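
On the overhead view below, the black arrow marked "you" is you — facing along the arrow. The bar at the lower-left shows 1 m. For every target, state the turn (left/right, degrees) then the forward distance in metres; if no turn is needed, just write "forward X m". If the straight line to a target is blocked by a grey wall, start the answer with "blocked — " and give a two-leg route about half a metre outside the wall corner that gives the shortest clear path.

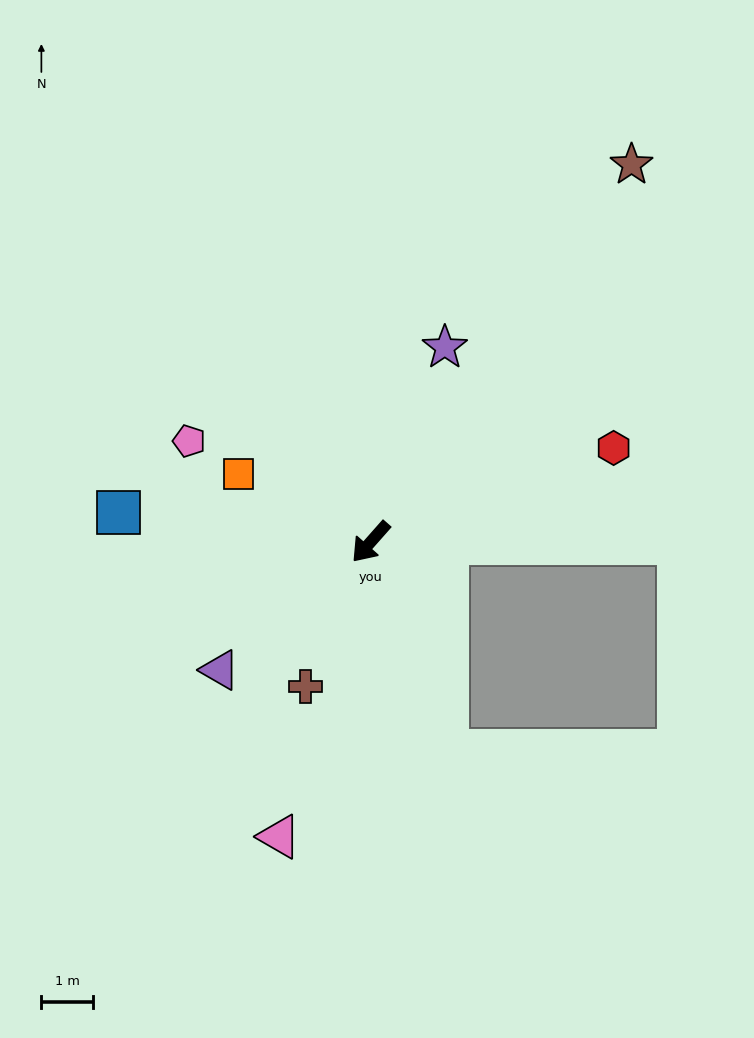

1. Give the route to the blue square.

turn right 55°, forward 4.9 m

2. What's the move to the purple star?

turn right 159°, forward 4.0 m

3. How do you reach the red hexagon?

turn left 153°, forward 5.0 m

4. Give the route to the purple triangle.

turn right 8°, forward 3.8 m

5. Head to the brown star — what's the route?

turn right 173°, forward 8.9 m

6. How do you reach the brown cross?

turn left 17°, forward 3.1 m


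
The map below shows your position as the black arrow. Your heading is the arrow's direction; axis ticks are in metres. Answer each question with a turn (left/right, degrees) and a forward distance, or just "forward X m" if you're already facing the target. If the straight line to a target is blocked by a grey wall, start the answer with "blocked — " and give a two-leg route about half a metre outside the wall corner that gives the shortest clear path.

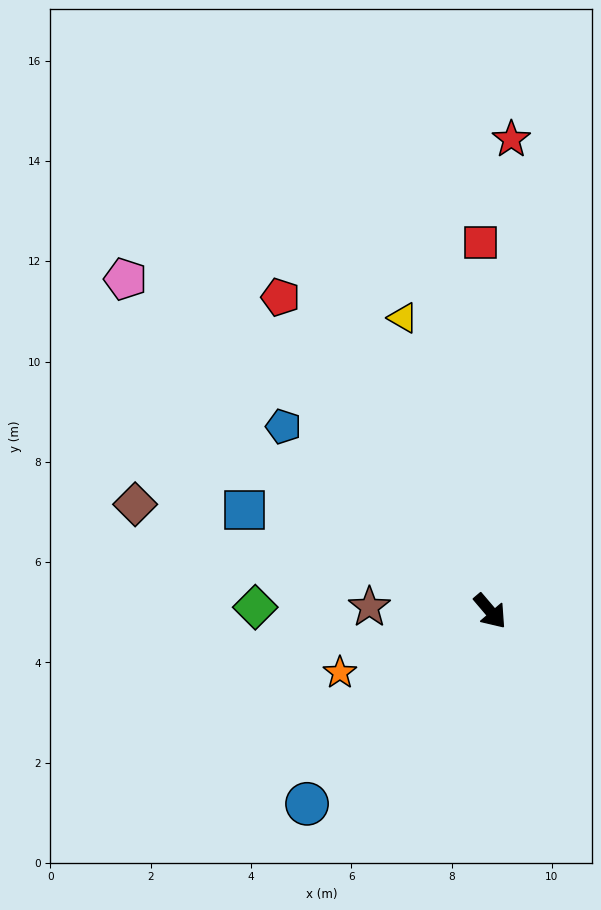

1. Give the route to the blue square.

turn right 153°, forward 5.3 m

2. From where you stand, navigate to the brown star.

turn right 132°, forward 2.4 m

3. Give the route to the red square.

turn left 141°, forward 7.4 m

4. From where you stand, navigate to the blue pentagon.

turn right 172°, forward 5.5 m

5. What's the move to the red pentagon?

turn left 173°, forward 7.5 m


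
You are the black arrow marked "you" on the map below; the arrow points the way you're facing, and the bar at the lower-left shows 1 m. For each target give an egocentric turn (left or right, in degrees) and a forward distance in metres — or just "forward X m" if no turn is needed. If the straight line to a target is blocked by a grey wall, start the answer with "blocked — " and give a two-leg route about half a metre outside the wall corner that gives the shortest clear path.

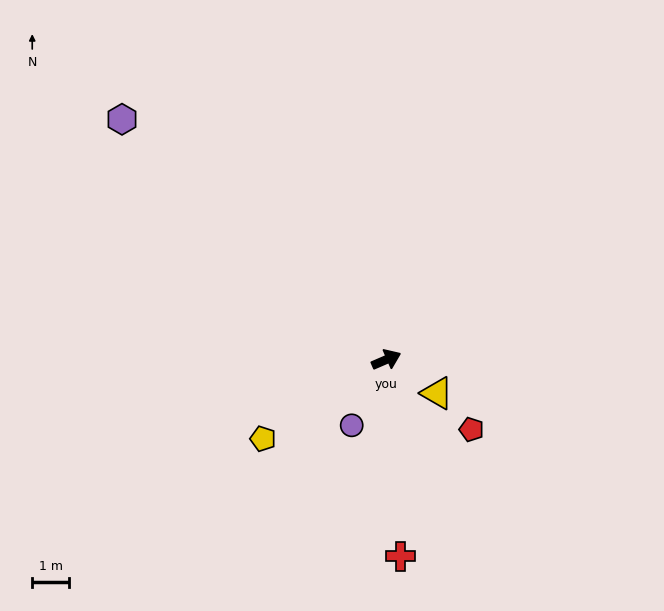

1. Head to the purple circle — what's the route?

turn right 141°, forward 2.0 m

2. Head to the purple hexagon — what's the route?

turn left 114°, forward 9.7 m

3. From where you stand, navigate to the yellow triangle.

turn right 57°, forward 1.6 m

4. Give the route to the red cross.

turn right 109°, forward 5.3 m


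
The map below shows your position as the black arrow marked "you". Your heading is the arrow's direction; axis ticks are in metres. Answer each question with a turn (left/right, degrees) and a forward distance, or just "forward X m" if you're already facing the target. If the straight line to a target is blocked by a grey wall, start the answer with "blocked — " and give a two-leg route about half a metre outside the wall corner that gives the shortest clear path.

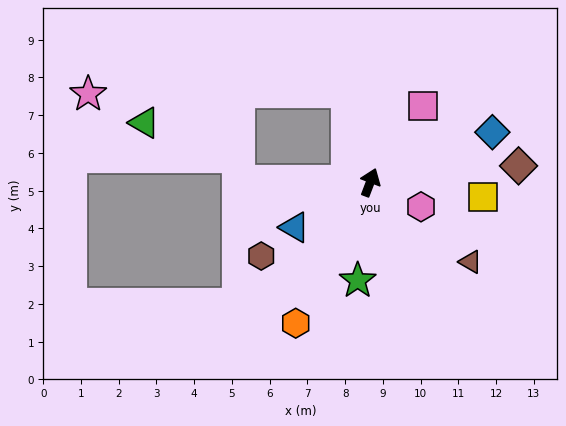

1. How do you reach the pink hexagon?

turn right 95°, forward 1.5 m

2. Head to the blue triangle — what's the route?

turn left 142°, forward 2.3 m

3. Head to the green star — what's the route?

turn right 166°, forward 2.6 m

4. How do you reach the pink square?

turn right 14°, forward 2.5 m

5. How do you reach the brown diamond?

turn right 63°, forward 4.0 m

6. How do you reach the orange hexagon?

turn left 173°, forward 4.2 m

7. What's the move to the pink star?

blocked — turn left 35°, forward 2.5 m, then turn left 76°, forward 6.9 m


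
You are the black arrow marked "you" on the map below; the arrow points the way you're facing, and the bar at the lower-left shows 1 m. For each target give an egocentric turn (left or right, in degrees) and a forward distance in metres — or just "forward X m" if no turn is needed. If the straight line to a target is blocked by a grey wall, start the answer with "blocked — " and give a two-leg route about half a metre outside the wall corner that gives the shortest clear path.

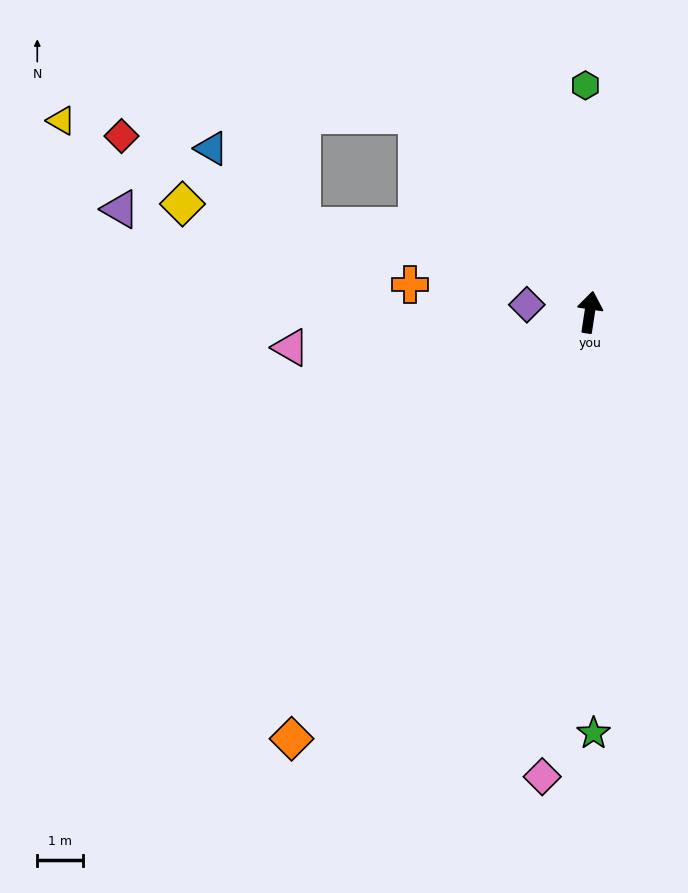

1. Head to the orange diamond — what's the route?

turn left 154°, forward 11.5 m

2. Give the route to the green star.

turn right 171°, forward 9.3 m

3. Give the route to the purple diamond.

turn left 92°, forward 1.4 m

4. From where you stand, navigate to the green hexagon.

turn left 10°, forward 5.0 m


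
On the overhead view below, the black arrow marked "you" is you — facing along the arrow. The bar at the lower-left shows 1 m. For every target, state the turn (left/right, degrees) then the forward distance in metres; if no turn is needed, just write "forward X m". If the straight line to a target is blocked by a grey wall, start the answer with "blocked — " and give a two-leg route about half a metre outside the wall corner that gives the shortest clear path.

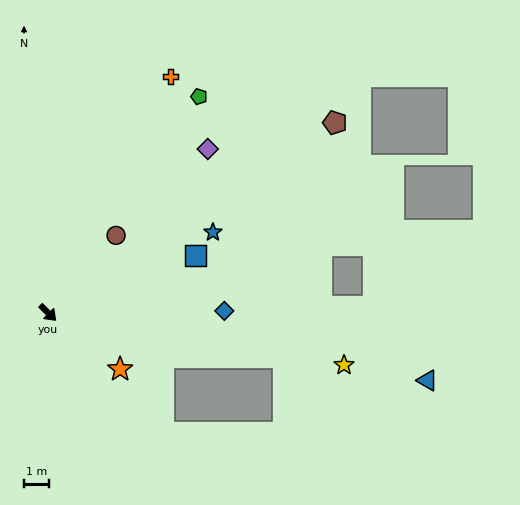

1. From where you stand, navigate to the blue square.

turn left 66°, forward 6.3 m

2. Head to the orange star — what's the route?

turn left 7°, forward 3.6 m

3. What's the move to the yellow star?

turn left 35°, forward 11.9 m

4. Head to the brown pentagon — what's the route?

turn left 78°, forward 13.6 m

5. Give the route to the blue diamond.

turn left 45°, forward 7.0 m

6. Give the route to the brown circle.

turn left 93°, forward 4.1 m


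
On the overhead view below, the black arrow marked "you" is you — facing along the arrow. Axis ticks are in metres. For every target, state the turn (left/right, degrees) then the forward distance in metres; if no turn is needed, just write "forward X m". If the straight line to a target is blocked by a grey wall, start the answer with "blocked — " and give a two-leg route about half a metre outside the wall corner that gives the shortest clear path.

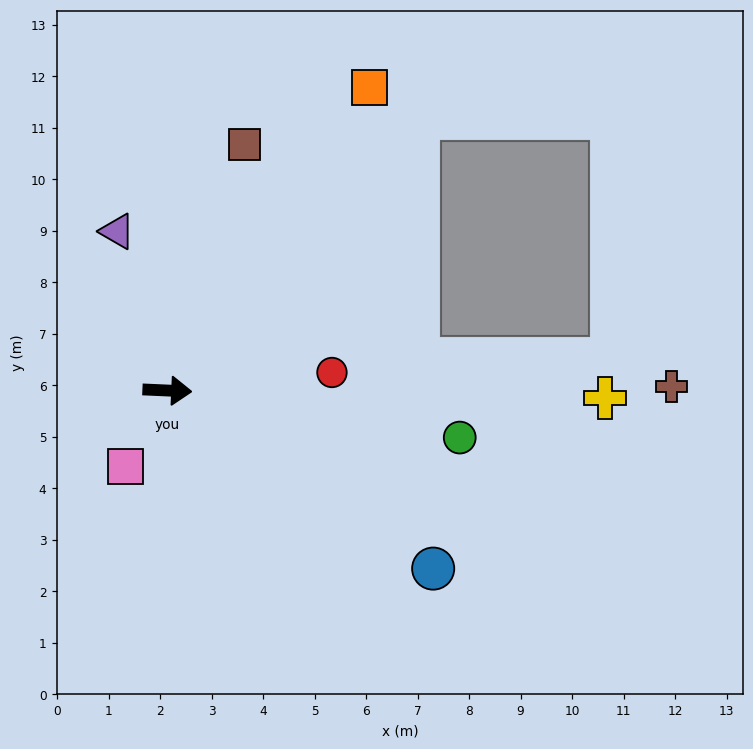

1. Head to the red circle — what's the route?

turn left 9°, forward 3.2 m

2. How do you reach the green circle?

turn right 7°, forward 5.8 m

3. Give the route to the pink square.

turn right 116°, forward 1.7 m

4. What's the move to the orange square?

turn left 59°, forward 7.1 m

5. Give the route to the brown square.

turn left 75°, forward 5.0 m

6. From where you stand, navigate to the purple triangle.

turn left 110°, forward 3.2 m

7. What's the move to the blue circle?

turn right 31°, forward 6.2 m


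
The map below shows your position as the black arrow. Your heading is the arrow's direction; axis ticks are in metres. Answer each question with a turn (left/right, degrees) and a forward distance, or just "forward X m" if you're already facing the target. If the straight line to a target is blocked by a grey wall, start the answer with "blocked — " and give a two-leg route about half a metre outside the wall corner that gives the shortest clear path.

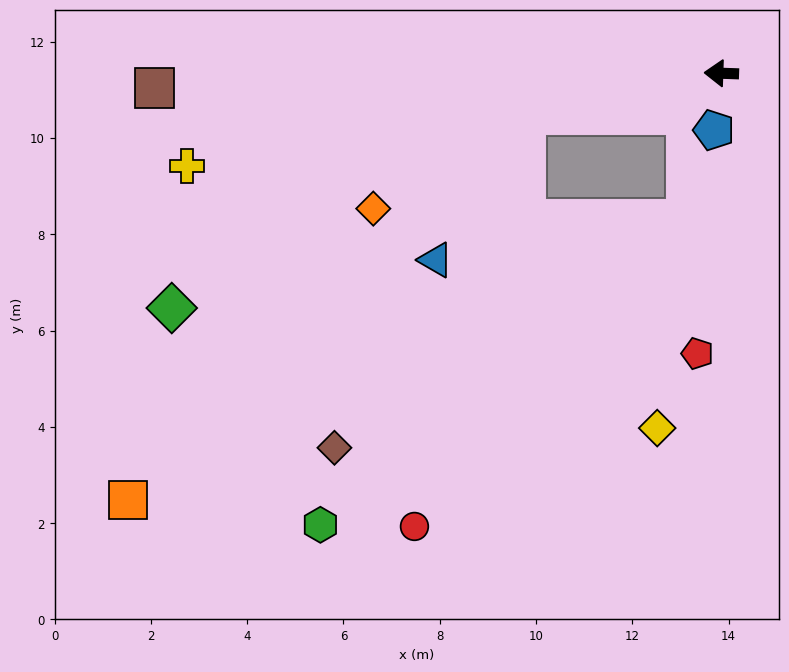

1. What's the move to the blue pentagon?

turn left 84°, forward 1.2 m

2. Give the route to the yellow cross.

turn left 12°, forward 11.3 m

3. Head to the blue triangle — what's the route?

blocked — turn left 14°, forward 4.2 m, then turn left 46°, forward 3.5 m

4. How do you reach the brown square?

turn left 3°, forward 11.8 m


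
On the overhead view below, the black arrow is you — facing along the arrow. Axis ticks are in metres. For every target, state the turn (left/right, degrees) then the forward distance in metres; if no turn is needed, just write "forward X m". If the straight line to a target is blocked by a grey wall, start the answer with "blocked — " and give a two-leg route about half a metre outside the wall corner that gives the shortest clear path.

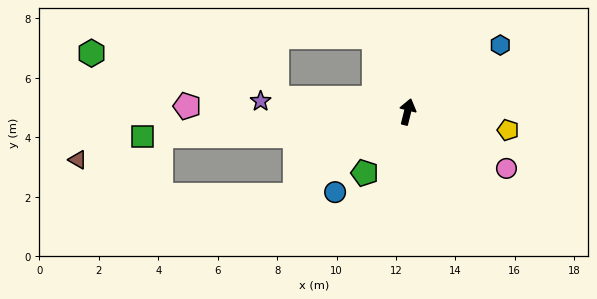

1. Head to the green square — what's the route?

turn left 109°, forward 9.0 m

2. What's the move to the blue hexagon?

turn right 40°, forward 3.8 m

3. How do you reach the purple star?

turn left 100°, forward 5.0 m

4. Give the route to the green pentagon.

turn left 159°, forward 2.5 m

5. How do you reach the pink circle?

turn right 106°, forward 3.8 m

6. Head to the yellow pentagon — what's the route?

turn right 86°, forward 3.4 m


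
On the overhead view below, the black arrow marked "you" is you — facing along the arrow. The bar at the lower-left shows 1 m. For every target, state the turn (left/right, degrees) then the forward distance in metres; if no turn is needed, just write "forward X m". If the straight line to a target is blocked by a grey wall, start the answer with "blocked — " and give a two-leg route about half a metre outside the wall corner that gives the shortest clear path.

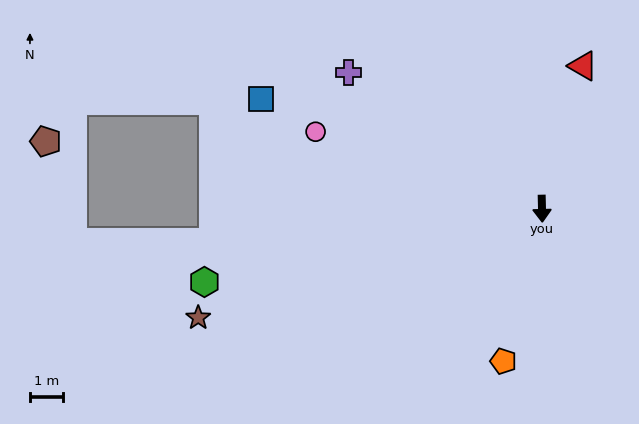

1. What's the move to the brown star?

turn right 74°, forward 11.1 m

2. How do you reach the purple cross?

turn right 126°, forward 7.3 m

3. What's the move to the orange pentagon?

turn right 16°, forward 4.8 m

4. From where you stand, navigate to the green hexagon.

turn right 79°, forward 10.6 m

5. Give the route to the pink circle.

turn right 110°, forward 7.3 m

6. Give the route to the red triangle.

turn left 163°, forward 4.6 m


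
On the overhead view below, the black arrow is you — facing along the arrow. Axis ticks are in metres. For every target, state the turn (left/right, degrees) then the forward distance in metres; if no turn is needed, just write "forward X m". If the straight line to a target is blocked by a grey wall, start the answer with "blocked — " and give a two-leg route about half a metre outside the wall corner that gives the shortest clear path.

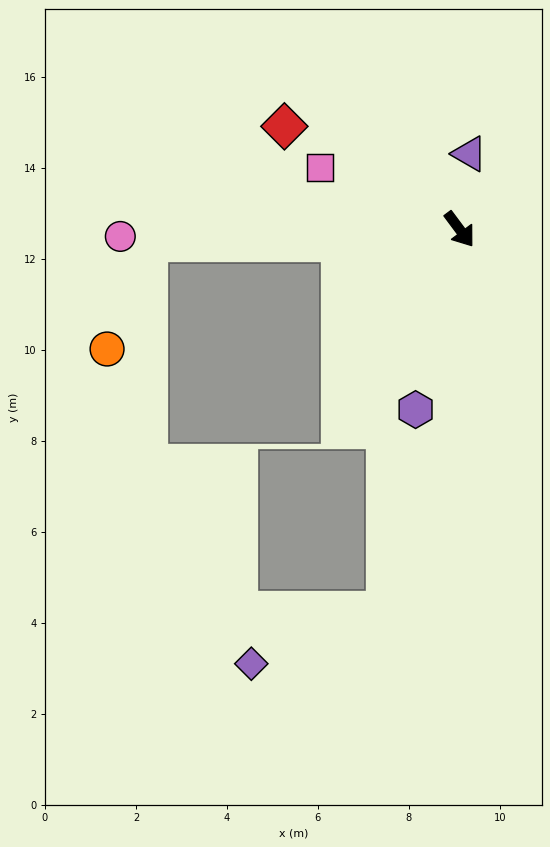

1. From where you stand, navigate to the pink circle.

turn right 125°, forward 7.5 m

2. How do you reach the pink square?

turn right 151°, forward 3.4 m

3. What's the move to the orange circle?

blocked — turn right 124°, forward 6.8 m, then turn left 66°, forward 2.5 m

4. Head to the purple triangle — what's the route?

turn left 136°, forward 1.7 m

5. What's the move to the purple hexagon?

turn right 50°, forward 4.1 m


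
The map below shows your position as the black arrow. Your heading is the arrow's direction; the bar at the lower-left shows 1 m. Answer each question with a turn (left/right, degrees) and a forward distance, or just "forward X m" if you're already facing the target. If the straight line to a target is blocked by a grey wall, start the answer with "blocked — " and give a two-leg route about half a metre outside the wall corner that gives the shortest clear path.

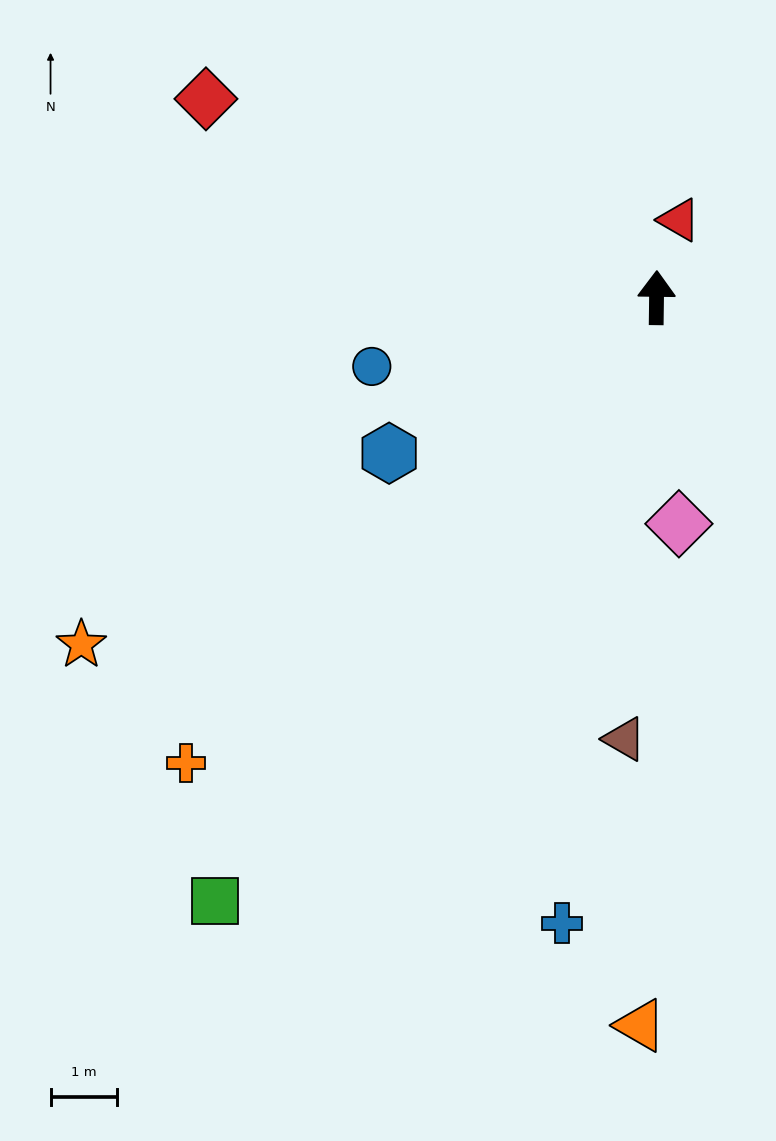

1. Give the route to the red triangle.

turn right 15°, forward 1.2 m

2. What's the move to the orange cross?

turn left 135°, forward 9.9 m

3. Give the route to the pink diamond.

turn right 174°, forward 3.4 m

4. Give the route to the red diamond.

turn left 67°, forward 7.4 m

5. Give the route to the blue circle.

turn left 104°, forward 4.4 m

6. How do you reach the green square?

turn left 145°, forward 11.2 m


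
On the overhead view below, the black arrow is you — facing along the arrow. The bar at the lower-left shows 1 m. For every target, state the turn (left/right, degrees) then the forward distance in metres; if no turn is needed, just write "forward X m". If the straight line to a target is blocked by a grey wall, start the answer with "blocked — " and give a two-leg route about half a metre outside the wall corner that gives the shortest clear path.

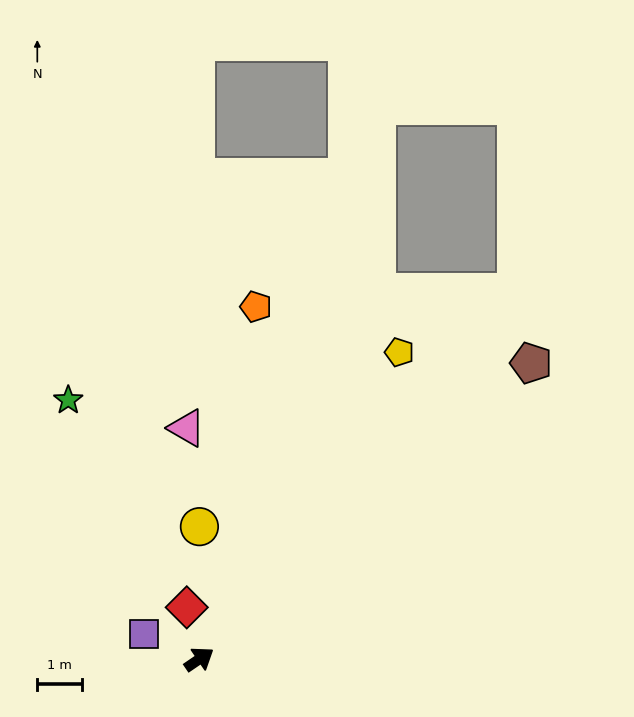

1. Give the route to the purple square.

turn left 121°, forward 1.3 m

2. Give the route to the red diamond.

turn left 69°, forward 1.2 m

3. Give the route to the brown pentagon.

turn left 7°, forward 9.9 m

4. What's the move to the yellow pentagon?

turn left 23°, forward 8.1 m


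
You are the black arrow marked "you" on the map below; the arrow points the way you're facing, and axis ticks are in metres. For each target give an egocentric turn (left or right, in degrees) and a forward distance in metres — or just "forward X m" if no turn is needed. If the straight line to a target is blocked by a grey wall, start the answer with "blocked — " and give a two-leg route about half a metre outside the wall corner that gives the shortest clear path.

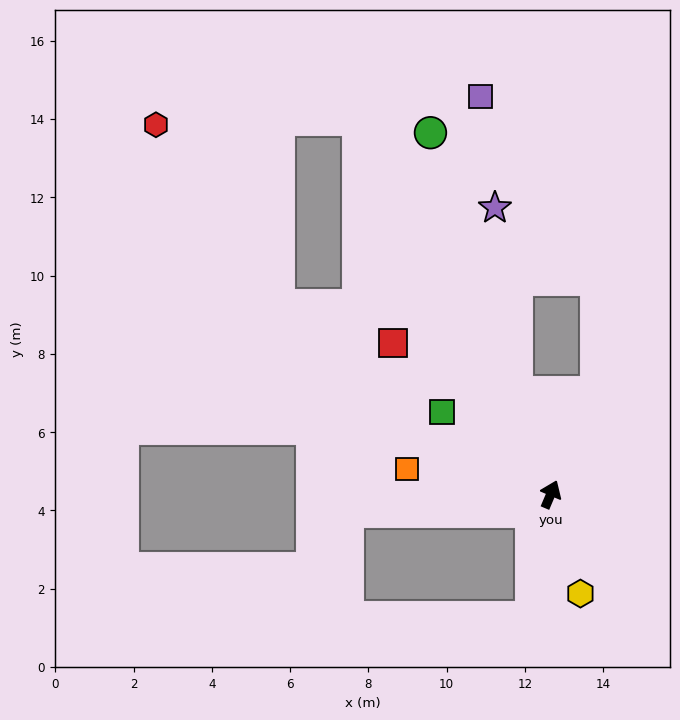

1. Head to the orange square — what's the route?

turn left 103°, forward 3.7 m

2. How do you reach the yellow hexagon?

turn right 140°, forward 2.6 m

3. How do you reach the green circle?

turn left 41°, forward 9.7 m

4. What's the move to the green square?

turn left 76°, forward 3.5 m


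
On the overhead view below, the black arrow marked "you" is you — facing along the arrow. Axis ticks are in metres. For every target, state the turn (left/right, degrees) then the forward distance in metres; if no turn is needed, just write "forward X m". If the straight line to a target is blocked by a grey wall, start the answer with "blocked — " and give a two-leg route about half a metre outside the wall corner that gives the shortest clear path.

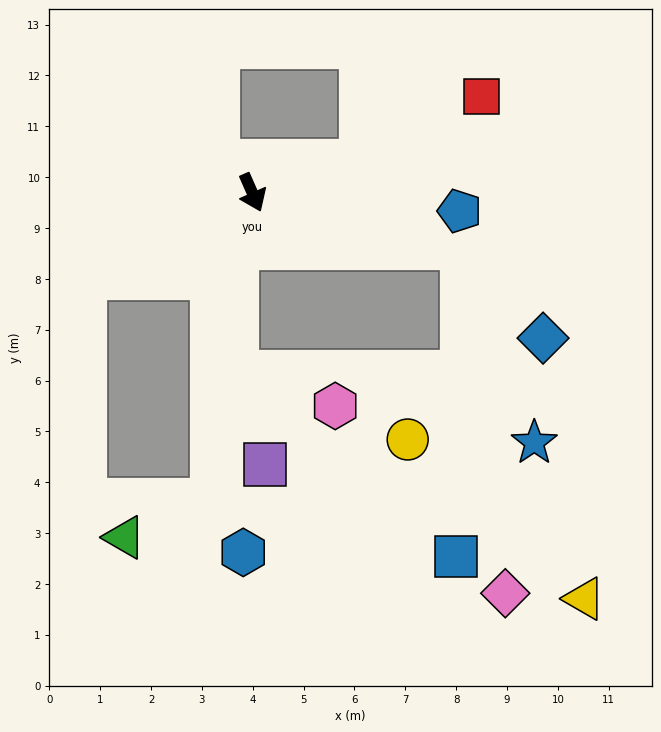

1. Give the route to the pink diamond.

blocked — turn left 51°, forward 4.3 m, then turn right 68°, forward 6.8 m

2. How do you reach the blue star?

blocked — turn left 51°, forward 4.3 m, then turn right 54°, forward 4.1 m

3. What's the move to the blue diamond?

blocked — turn left 51°, forward 4.3 m, then turn right 33°, forward 2.4 m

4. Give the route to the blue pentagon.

turn left 61°, forward 4.1 m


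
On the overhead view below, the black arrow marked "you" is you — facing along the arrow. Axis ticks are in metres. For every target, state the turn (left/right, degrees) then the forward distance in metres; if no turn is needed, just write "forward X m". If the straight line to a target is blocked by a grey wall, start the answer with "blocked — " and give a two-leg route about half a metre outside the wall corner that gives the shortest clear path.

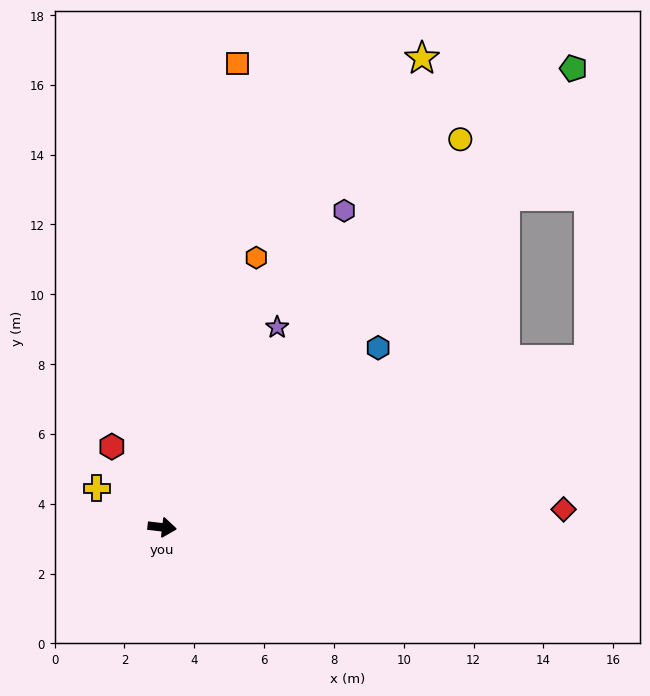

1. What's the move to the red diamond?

turn left 9°, forward 11.5 m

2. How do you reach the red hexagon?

turn left 129°, forward 2.7 m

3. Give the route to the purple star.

turn left 67°, forward 6.6 m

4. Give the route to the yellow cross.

turn left 156°, forward 2.2 m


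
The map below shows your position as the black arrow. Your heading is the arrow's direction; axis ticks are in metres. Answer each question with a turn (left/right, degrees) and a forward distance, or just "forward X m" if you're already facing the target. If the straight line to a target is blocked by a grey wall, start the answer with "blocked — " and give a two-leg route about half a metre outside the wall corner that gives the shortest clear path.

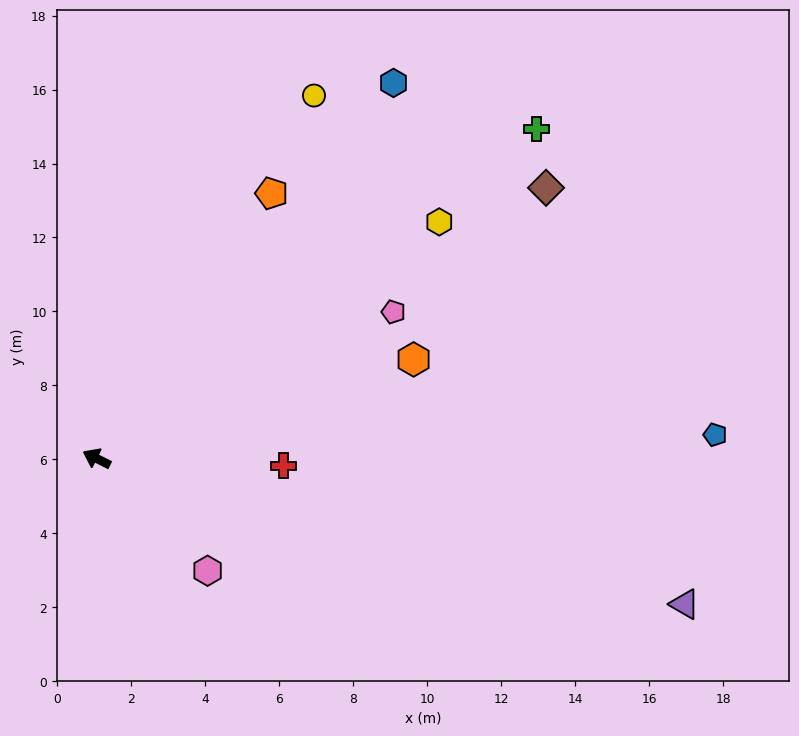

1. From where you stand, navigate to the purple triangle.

turn right 167°, forward 16.4 m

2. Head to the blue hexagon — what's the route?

turn right 102°, forward 12.9 m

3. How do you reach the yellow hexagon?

turn right 119°, forward 11.3 m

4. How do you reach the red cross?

turn right 156°, forward 5.1 m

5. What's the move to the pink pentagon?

turn right 127°, forward 9.0 m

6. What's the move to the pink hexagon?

turn left 161°, forward 4.3 m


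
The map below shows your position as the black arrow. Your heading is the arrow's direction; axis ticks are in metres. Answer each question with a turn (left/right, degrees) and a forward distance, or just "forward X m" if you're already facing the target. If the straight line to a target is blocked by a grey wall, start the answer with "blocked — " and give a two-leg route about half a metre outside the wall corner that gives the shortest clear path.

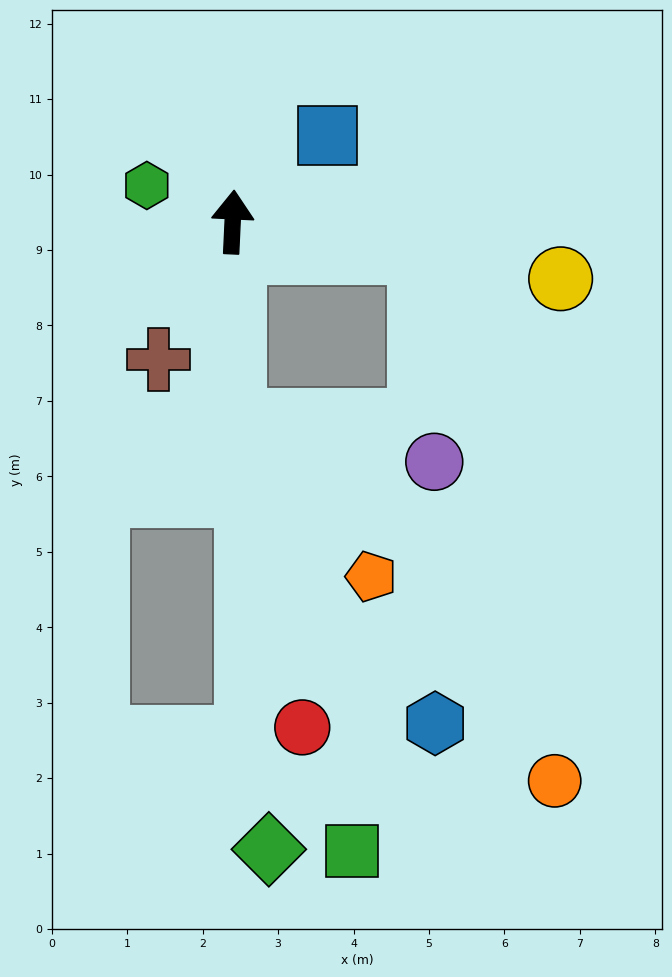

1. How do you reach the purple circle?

blocked — turn right 96°, forward 2.5 m, then turn right 78°, forward 2.8 m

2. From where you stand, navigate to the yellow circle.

turn right 97°, forward 4.4 m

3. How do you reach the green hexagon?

turn left 70°, forward 1.2 m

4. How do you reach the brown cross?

turn left 154°, forward 2.1 m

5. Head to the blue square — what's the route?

turn right 45°, forward 1.7 m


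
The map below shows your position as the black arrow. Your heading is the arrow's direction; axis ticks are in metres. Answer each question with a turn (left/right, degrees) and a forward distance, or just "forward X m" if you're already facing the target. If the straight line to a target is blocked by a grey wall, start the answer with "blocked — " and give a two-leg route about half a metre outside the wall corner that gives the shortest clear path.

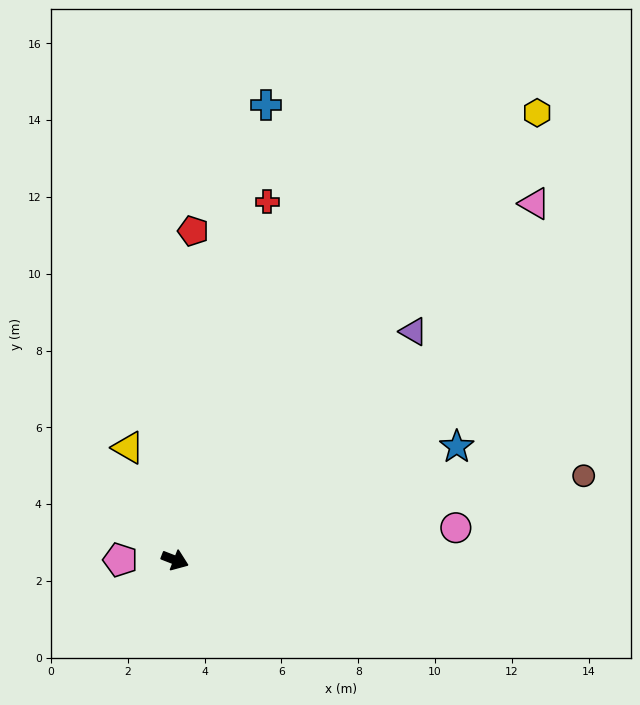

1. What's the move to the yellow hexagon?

turn left 72°, forward 15.0 m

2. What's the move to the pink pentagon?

turn right 159°, forward 1.4 m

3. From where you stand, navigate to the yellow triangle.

turn left 134°, forward 3.2 m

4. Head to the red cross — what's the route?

turn left 97°, forward 9.6 m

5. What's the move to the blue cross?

turn left 100°, forward 12.1 m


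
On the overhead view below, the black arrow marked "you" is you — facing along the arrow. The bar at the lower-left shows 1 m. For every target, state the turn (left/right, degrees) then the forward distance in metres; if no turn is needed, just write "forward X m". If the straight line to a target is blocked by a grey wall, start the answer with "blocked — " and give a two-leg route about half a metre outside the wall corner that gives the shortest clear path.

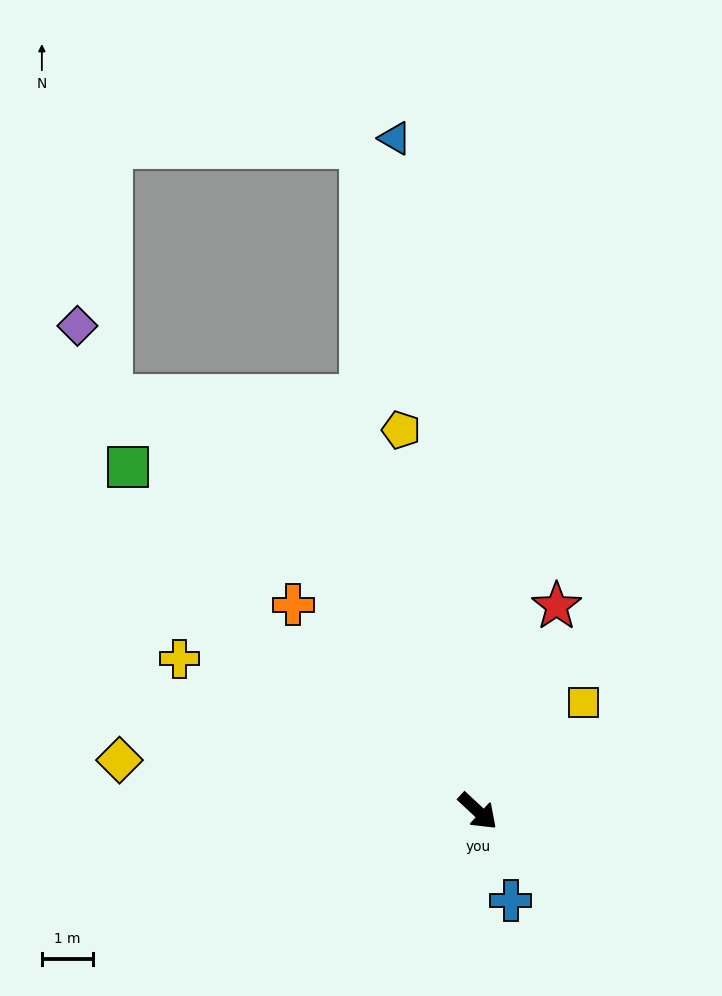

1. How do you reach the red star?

turn left 112°, forward 4.3 m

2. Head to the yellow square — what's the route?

turn left 89°, forward 2.9 m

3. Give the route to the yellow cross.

turn right 164°, forward 6.5 m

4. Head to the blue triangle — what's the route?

turn left 140°, forward 13.1 m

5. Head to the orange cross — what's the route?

turn left 175°, forward 5.4 m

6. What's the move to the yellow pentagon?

turn left 144°, forward 7.5 m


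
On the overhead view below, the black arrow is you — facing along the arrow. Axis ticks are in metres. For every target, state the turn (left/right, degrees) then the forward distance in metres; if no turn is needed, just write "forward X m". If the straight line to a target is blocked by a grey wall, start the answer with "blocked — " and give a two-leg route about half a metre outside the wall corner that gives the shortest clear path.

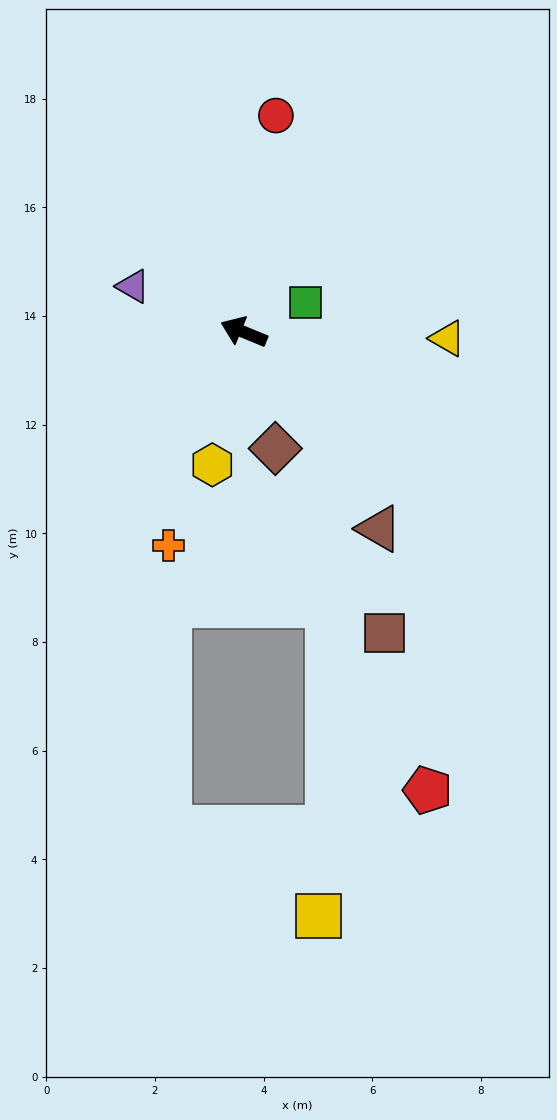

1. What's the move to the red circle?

turn right 76°, forward 4.0 m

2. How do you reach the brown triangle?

turn left 147°, forward 4.4 m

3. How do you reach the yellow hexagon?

turn left 99°, forward 2.5 m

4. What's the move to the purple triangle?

forward 2.2 m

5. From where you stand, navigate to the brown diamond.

turn left 128°, forward 2.2 m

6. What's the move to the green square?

turn right 132°, forward 1.3 m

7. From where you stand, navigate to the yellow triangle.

turn right 159°, forward 3.7 m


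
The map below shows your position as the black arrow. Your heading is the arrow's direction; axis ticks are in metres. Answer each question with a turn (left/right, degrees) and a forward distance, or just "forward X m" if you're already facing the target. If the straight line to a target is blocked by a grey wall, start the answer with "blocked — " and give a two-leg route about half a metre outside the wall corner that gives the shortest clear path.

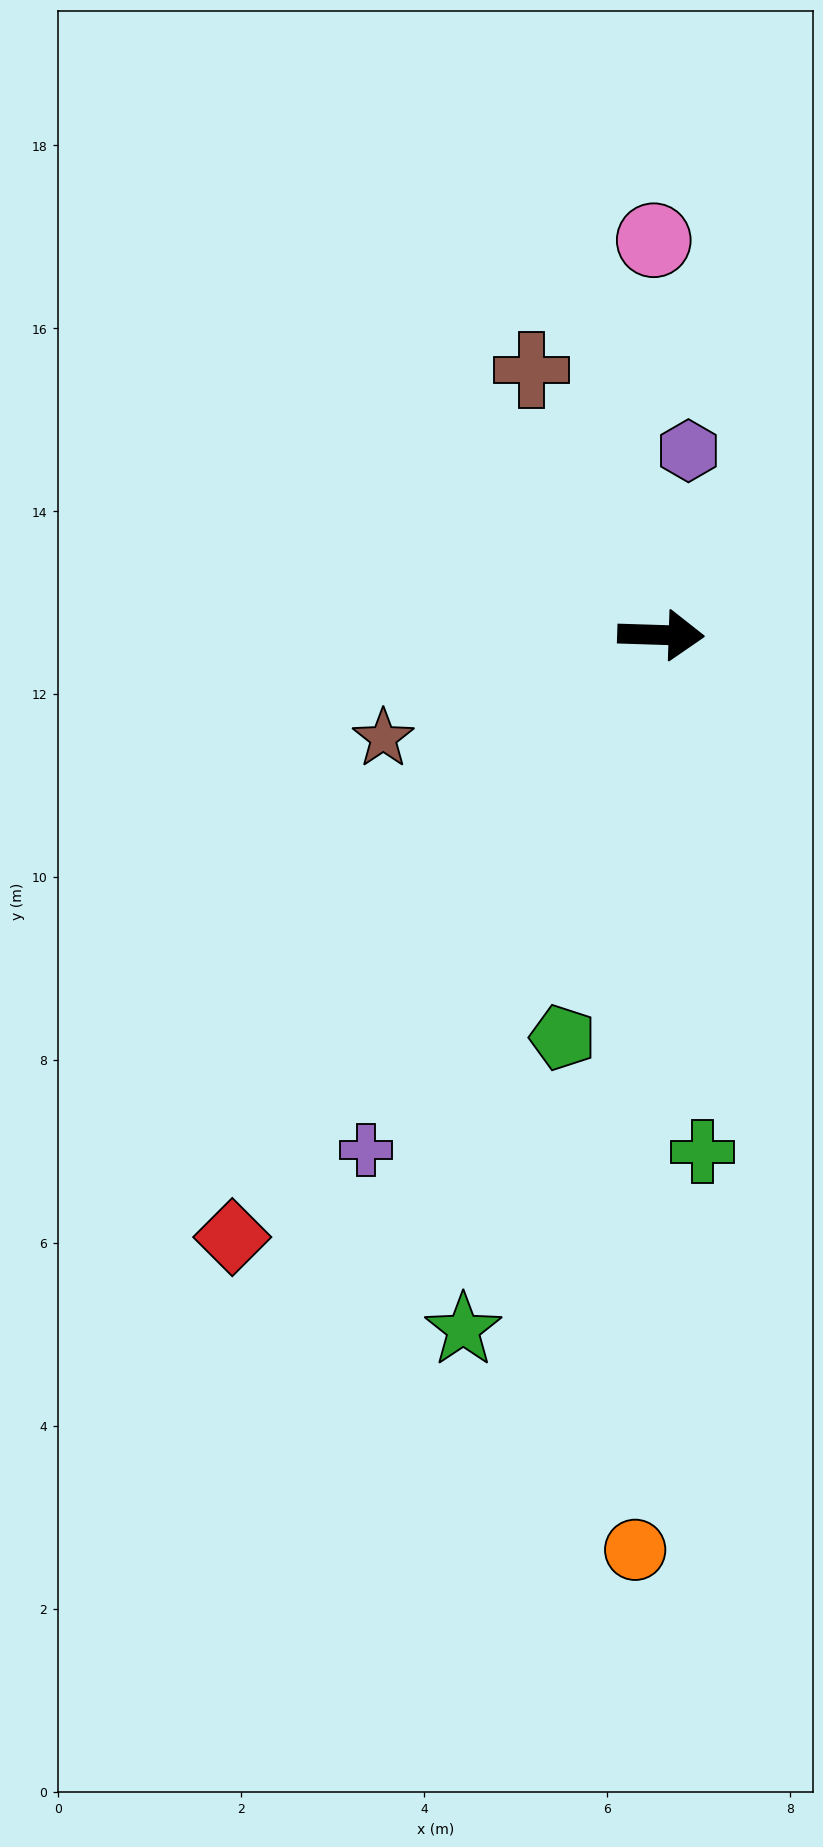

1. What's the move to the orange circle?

turn right 90°, forward 10.0 m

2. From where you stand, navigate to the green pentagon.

turn right 102°, forward 4.5 m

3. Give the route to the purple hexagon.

turn left 83°, forward 2.0 m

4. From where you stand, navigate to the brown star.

turn right 158°, forward 3.2 m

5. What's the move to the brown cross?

turn left 118°, forward 3.2 m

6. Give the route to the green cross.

turn right 84°, forward 5.7 m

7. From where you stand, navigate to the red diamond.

turn right 124°, forward 8.1 m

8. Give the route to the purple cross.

turn right 118°, forward 6.5 m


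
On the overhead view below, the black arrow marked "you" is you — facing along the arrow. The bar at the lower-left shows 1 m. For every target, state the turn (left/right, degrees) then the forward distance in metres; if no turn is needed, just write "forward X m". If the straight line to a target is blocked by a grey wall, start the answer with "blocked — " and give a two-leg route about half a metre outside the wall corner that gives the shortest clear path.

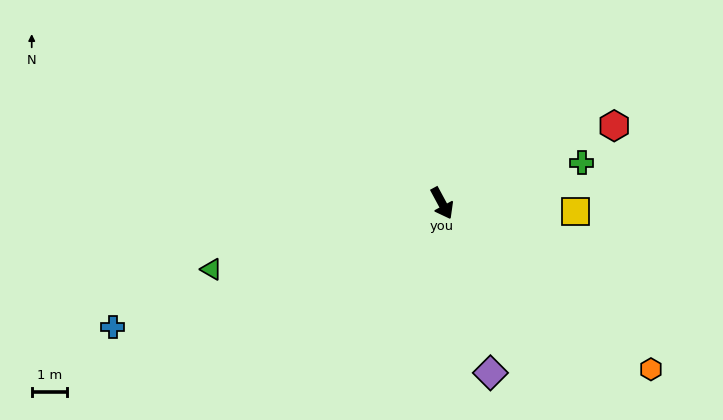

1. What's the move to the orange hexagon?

turn left 23°, forward 7.5 m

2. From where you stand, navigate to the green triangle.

turn right 102°, forward 6.8 m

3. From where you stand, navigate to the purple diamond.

turn right 12°, forward 5.0 m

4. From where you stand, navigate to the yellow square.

turn left 58°, forward 3.8 m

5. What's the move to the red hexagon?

turn left 86°, forward 5.3 m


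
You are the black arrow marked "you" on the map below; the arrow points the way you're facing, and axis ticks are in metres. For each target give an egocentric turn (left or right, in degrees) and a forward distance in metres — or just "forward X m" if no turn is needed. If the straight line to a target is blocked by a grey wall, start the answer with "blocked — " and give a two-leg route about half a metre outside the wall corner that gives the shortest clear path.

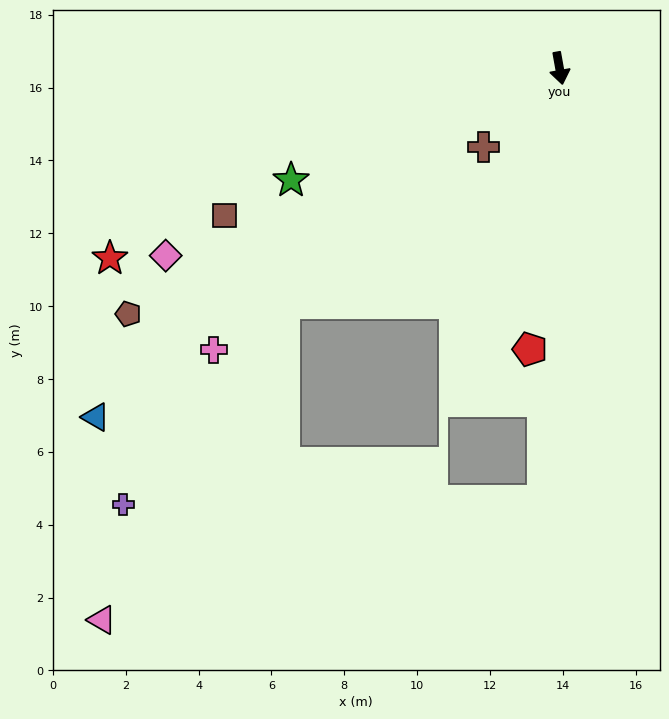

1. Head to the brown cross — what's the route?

turn right 54°, forward 3.0 m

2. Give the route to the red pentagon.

turn right 16°, forward 7.8 m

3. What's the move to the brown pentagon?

turn right 70°, forward 13.6 m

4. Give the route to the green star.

turn right 78°, forward 8.0 m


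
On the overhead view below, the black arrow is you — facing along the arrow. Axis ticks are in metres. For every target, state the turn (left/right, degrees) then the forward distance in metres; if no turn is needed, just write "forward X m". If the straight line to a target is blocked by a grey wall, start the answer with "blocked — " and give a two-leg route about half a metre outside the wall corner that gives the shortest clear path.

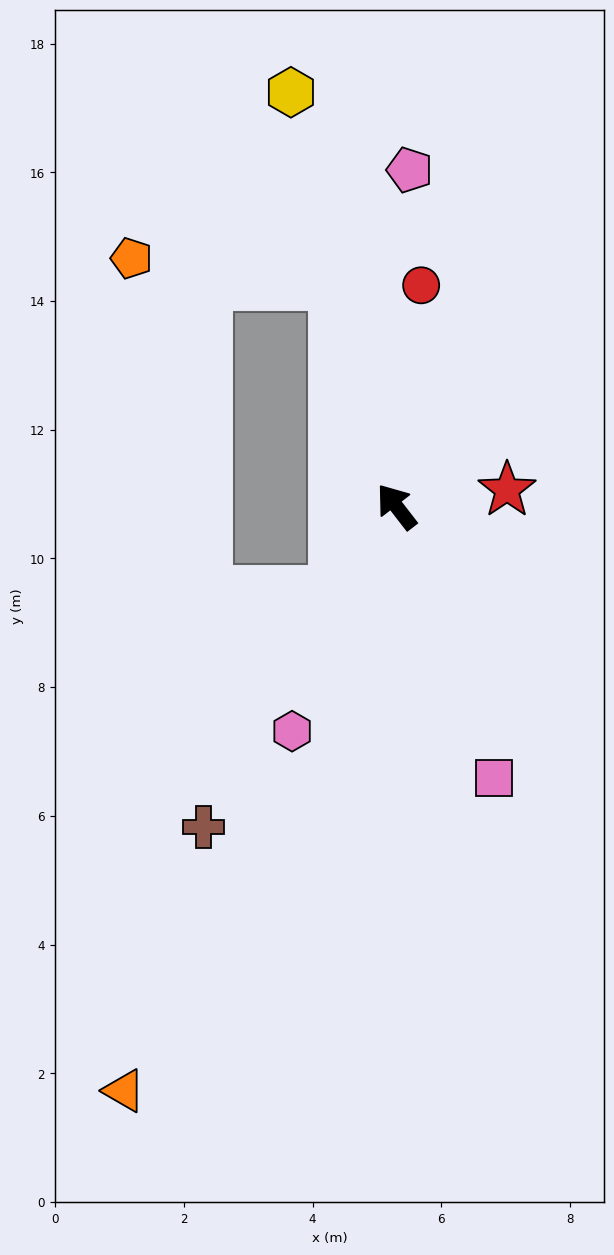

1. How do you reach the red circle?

turn right 44°, forward 3.5 m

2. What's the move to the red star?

turn right 119°, forward 1.7 m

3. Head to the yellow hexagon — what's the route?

turn right 23°, forward 6.6 m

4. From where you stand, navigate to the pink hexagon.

turn left 117°, forward 3.8 m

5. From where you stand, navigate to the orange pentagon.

blocked — turn right 23°, forward 3.6 m, then turn left 68°, forward 3.2 m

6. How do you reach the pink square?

turn left 162°, forward 4.5 m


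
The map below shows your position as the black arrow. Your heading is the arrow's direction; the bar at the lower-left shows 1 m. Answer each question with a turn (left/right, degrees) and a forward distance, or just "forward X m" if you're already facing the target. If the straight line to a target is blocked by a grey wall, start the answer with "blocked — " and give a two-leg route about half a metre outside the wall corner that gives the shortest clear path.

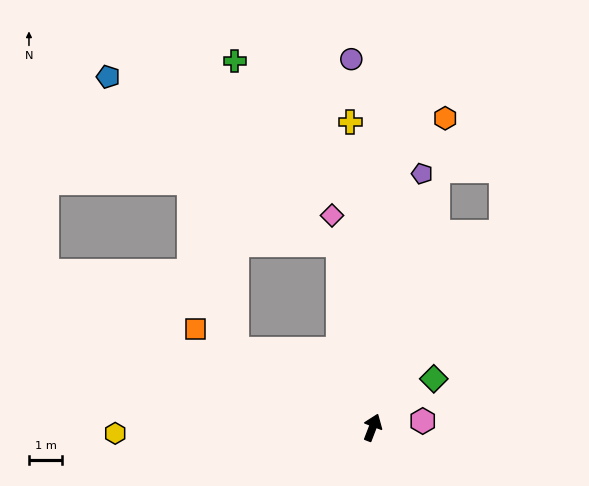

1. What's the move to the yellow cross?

turn left 25°, forward 9.2 m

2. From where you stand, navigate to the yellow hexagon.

turn left 112°, forward 7.8 m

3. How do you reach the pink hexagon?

turn right 62°, forward 1.5 m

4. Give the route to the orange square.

turn left 82°, forward 6.1 m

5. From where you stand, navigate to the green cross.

blocked — turn left 82°, forward 4.8 m, then turn right 61°, forward 8.7 m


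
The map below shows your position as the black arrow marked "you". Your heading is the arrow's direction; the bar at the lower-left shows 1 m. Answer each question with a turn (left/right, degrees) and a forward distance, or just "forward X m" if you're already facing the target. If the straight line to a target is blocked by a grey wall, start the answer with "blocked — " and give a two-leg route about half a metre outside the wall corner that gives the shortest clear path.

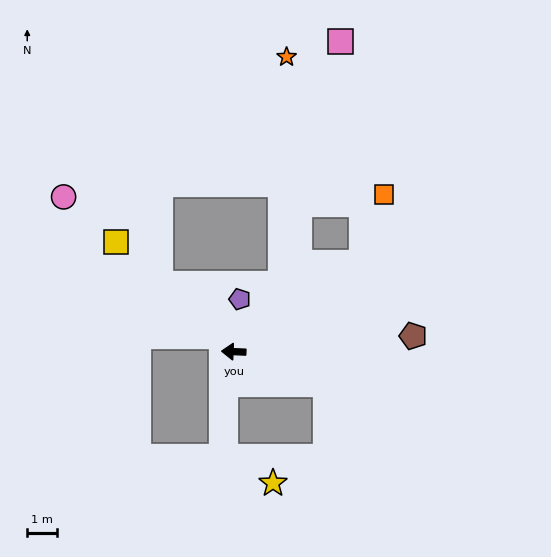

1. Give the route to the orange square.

blocked — turn right 143°, forward 5.2 m, then turn left 37°, forward 2.4 m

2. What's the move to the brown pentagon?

turn right 173°, forward 6.0 m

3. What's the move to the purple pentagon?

turn right 94°, forward 1.7 m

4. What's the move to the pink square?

blocked — turn right 122°, forward 2.7 m, then turn left 20°, forward 8.2 m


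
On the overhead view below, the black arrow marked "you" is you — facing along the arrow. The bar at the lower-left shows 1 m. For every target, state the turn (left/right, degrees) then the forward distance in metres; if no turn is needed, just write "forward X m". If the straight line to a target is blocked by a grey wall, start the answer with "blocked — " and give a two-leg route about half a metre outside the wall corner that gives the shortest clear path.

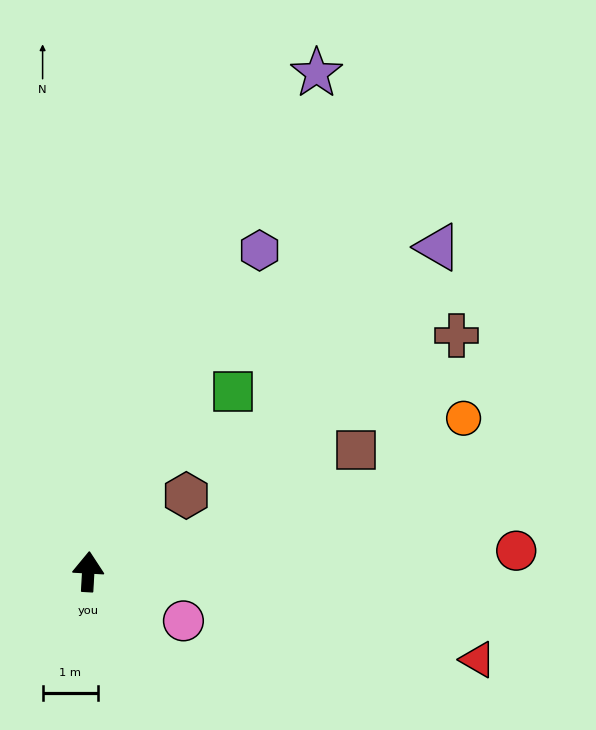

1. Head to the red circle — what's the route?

turn right 84°, forward 7.7 m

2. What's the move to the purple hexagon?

turn right 25°, forward 6.5 m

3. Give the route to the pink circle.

turn right 114°, forward 1.9 m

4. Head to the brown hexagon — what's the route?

turn right 49°, forward 2.2 m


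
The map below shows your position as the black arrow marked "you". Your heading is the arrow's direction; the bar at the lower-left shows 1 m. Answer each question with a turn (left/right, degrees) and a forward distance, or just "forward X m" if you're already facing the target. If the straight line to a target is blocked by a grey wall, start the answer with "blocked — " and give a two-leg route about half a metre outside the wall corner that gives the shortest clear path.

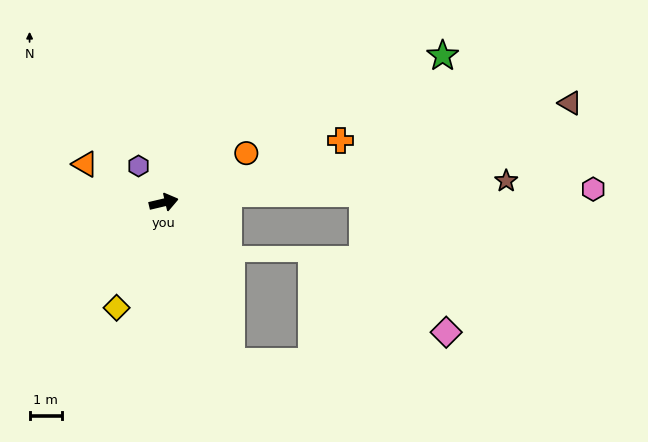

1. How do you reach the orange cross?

turn left 6°, forward 5.8 m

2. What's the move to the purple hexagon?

turn left 111°, forward 1.4 m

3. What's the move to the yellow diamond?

turn right 127°, forward 3.6 m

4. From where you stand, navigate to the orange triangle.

turn left 141°, forward 2.7 m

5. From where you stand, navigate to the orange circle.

turn left 18°, forward 3.0 m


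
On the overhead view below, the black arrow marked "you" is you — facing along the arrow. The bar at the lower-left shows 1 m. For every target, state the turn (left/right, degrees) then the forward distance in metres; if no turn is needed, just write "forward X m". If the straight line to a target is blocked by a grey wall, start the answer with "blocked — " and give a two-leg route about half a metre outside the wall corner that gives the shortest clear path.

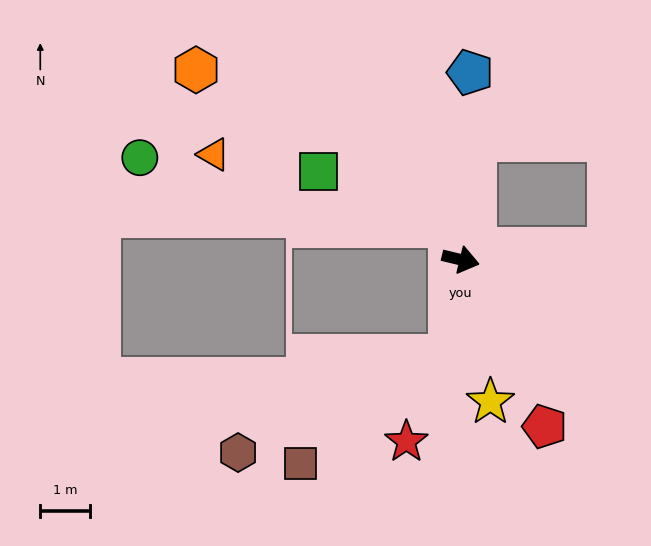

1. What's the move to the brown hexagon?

blocked — turn right 83°, forward 1.9 m, then turn right 59°, forward 4.7 m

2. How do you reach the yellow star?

turn right 65°, forward 2.9 m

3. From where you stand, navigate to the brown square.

blocked — turn right 83°, forward 1.9 m, then turn right 48°, forward 3.7 m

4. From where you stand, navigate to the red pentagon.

turn right 50°, forward 3.7 m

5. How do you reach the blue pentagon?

turn left 101°, forward 3.7 m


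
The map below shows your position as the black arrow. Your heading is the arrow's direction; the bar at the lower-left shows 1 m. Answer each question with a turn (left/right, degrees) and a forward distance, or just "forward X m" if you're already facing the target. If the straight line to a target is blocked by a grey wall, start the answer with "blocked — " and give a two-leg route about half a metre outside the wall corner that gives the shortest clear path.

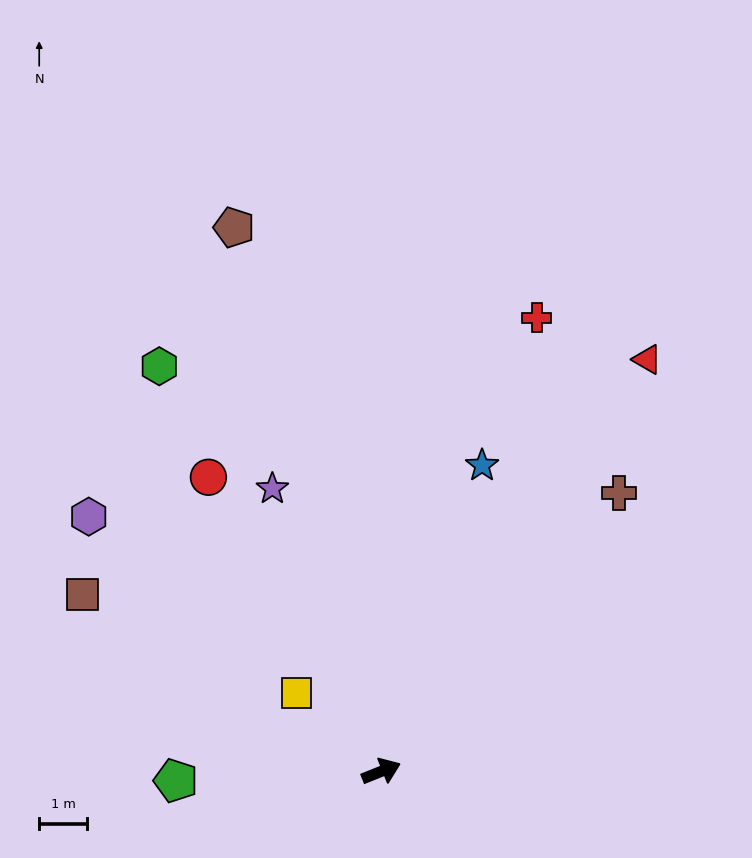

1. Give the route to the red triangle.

turn left 35°, forward 10.2 m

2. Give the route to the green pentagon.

turn left 161°, forward 4.3 m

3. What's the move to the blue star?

turn left 50°, forward 6.7 m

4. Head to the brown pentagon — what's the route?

turn left 83°, forward 11.7 m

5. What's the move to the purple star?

turn left 89°, forward 6.3 m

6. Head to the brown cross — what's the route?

turn left 28°, forward 7.6 m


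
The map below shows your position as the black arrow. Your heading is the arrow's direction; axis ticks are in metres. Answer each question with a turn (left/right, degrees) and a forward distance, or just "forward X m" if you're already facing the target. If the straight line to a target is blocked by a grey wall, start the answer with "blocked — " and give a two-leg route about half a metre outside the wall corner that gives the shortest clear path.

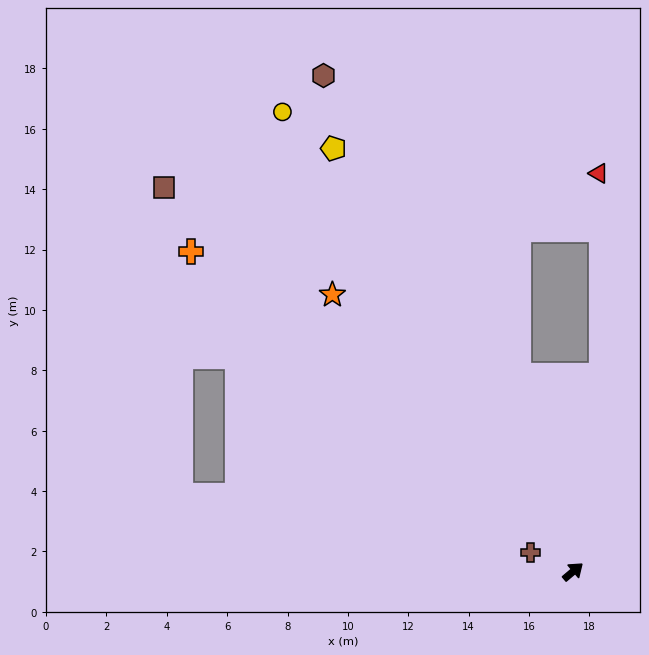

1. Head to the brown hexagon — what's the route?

turn left 77°, forward 18.4 m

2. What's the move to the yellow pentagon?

turn left 79°, forward 16.1 m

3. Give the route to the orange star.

turn left 91°, forward 12.1 m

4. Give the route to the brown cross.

turn left 116°, forward 1.5 m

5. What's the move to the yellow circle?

turn left 82°, forward 18.0 m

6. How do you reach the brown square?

turn left 97°, forward 18.6 m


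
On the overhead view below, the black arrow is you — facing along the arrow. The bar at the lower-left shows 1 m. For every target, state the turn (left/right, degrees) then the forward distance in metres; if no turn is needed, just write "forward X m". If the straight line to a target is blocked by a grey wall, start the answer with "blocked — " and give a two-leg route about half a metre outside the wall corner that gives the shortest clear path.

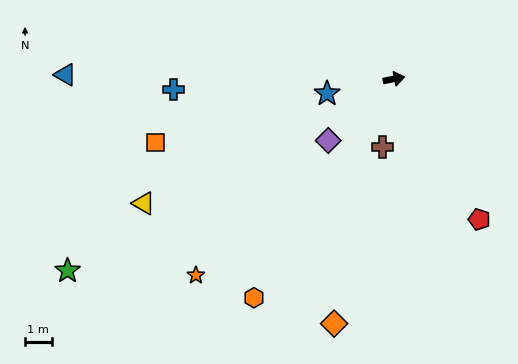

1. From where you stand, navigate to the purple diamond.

turn right 148°, forward 3.4 m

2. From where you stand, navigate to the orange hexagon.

turn right 134°, forward 9.8 m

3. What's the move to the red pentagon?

turn right 70°, forward 6.2 m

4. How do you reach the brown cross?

turn right 110°, forward 2.6 m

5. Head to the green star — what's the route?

turn right 161°, forward 14.2 m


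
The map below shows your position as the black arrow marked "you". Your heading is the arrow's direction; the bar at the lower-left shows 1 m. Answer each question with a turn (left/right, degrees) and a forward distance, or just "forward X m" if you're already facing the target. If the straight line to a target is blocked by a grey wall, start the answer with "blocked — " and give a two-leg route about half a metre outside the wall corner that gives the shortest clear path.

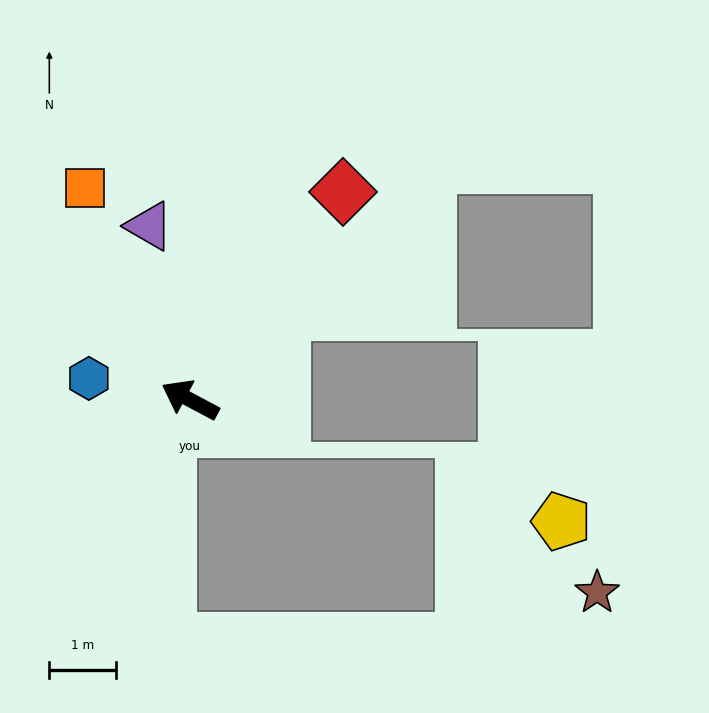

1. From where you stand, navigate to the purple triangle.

turn right 49°, forward 2.7 m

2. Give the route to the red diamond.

turn right 98°, forward 3.9 m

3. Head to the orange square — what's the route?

turn right 36°, forward 3.6 m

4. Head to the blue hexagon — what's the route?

turn left 16°, forward 1.6 m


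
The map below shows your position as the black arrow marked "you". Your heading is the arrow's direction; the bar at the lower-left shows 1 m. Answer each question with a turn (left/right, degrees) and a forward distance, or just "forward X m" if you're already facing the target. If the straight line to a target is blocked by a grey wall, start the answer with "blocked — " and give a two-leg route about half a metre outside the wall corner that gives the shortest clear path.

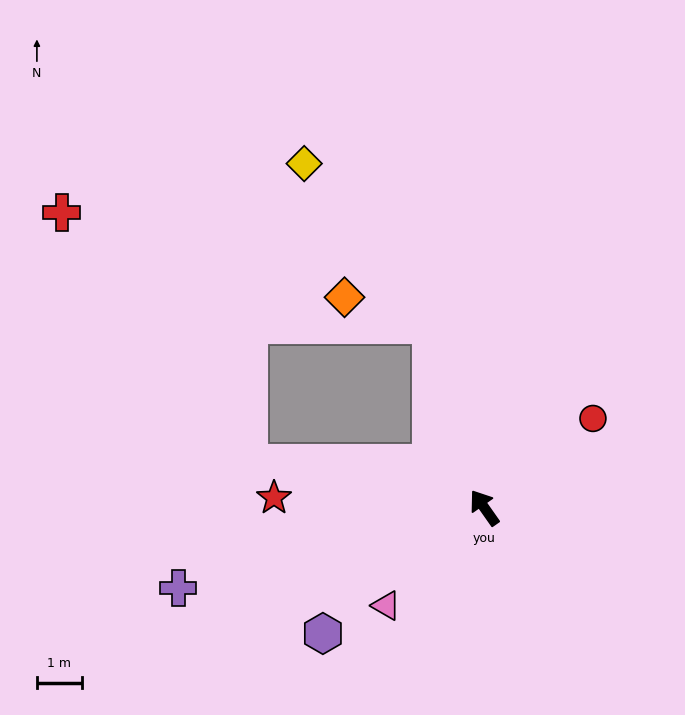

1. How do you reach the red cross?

blocked — turn left 44°, forward 5.4 m, then turn right 42°, forward 7.0 m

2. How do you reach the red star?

turn left 52°, forward 4.7 m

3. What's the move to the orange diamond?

blocked — turn right 19°, forward 4.2 m, then turn left 56°, forward 2.0 m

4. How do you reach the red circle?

turn right 86°, forward 3.1 m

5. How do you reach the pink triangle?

turn left 100°, forward 3.1 m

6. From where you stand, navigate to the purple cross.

turn left 70°, forward 7.1 m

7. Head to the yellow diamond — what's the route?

blocked — turn right 19°, forward 4.2 m, then turn left 22°, forward 4.6 m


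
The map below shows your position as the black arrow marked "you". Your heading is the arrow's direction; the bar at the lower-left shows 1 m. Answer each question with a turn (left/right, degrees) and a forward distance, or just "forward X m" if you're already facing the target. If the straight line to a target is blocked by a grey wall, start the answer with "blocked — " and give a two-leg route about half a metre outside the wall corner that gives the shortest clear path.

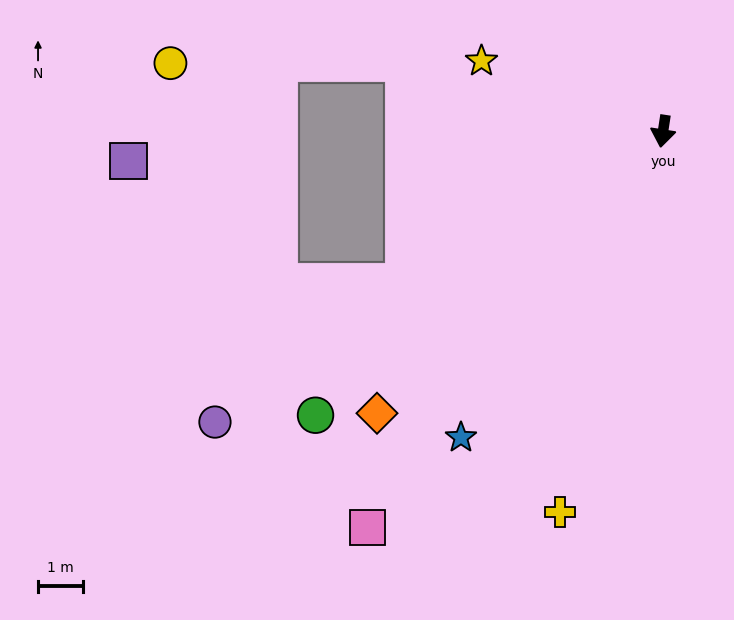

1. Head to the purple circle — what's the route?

turn right 48°, forward 11.9 m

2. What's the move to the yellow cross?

turn right 6°, forward 8.8 m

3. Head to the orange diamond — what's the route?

turn right 37°, forward 8.9 m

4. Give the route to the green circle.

turn right 42°, forward 10.0 m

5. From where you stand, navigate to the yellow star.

turn right 102°, forward 4.3 m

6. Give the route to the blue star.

turn right 25°, forward 8.2 m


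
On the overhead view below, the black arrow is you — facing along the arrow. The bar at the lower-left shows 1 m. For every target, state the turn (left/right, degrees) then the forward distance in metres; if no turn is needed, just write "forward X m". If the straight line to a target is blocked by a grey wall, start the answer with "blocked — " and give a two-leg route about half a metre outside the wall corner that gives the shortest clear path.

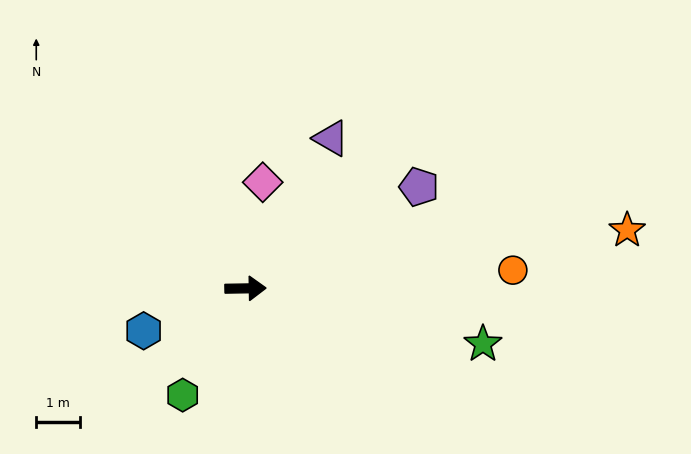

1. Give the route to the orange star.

turn left 8°, forward 8.8 m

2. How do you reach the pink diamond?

turn left 80°, forward 2.4 m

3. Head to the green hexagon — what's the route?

turn right 121°, forward 2.8 m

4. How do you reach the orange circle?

turn left 3°, forward 6.1 m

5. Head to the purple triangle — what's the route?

turn left 59°, forward 3.9 m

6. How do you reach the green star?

turn right 14°, forward 5.5 m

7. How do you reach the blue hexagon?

turn right 158°, forward 2.5 m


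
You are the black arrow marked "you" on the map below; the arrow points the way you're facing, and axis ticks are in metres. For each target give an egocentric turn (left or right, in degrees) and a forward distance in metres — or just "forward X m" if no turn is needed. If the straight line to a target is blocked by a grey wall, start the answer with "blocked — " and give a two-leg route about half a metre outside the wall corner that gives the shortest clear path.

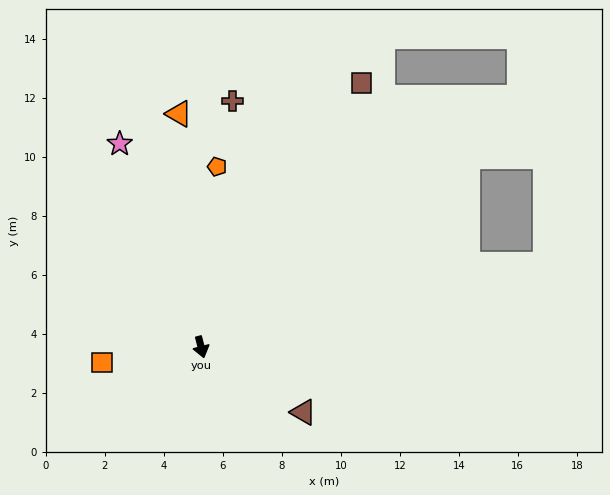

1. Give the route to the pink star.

turn right 173°, forward 7.4 m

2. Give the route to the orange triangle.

turn left 171°, forward 7.9 m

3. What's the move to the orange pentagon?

turn left 160°, forward 6.1 m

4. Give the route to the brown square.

turn left 134°, forward 10.5 m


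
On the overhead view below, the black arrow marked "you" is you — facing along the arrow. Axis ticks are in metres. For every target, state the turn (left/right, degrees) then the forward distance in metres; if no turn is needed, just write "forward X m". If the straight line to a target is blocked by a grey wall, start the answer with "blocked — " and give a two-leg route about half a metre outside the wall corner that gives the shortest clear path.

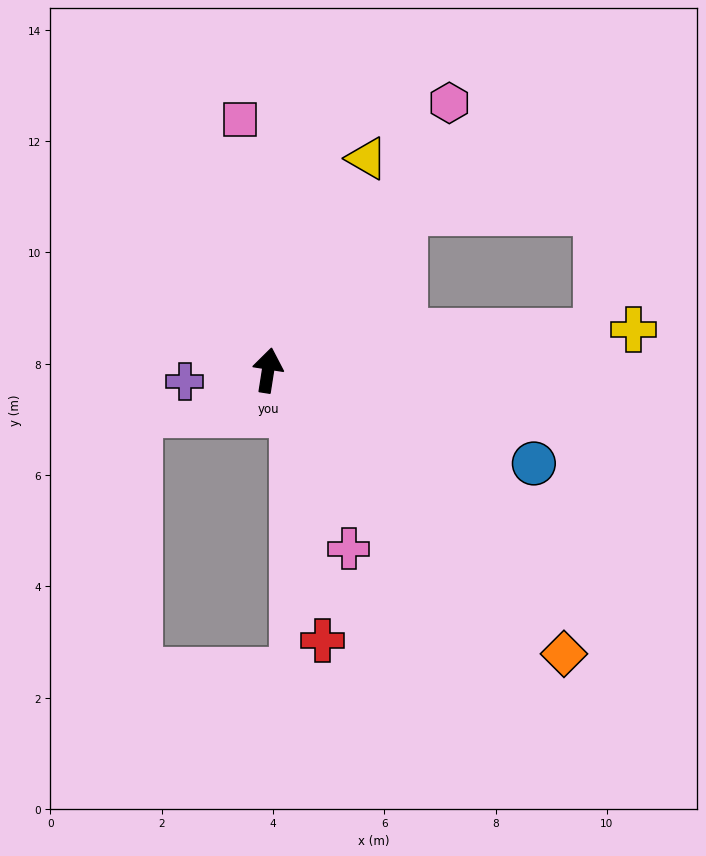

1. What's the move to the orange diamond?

turn right 125°, forward 7.4 m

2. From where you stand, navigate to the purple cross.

turn left 107°, forward 1.5 m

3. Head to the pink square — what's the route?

turn left 15°, forward 4.5 m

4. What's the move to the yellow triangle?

turn right 16°, forward 4.2 m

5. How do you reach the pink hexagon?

turn right 25°, forward 5.8 m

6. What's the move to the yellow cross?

turn right 75°, forward 6.6 m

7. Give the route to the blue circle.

turn right 100°, forward 5.1 m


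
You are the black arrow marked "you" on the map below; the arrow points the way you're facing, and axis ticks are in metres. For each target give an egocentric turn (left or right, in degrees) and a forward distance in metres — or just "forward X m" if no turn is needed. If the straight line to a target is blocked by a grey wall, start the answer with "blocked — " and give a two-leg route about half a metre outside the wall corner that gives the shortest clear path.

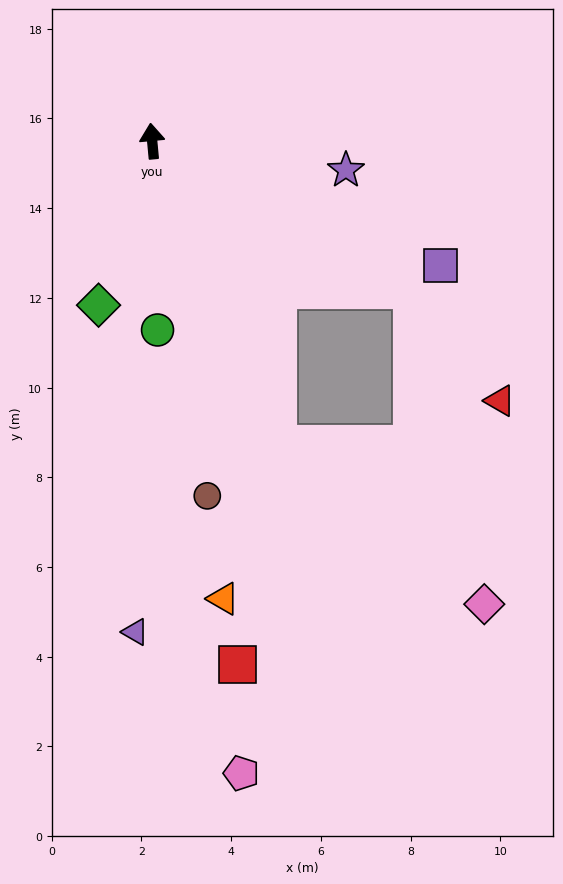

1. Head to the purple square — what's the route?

turn right 119°, forward 7.0 m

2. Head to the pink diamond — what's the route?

blocked — turn right 163°, forward 7.3 m, then turn left 30°, forward 5.8 m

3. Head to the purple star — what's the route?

turn right 104°, forward 4.4 m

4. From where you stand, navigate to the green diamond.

turn left 157°, forward 3.8 m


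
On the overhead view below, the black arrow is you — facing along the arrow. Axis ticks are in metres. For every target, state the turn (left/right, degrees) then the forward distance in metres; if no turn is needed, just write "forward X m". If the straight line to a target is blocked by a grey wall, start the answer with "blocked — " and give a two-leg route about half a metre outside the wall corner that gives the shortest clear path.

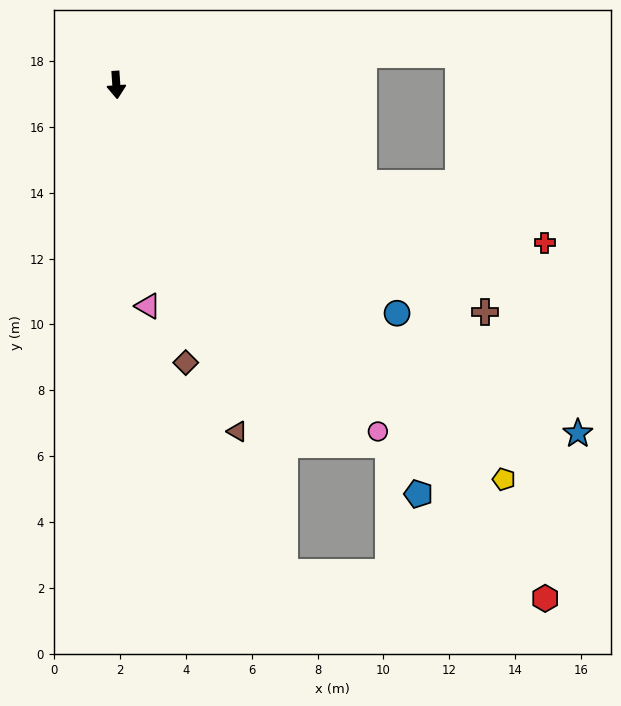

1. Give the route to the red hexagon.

turn left 36°, forward 20.3 m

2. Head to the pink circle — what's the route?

turn left 33°, forward 13.2 m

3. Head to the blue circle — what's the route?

turn left 47°, forward 11.0 m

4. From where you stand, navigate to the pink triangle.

turn left 4°, forward 6.8 m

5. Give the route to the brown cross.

turn left 55°, forward 13.2 m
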